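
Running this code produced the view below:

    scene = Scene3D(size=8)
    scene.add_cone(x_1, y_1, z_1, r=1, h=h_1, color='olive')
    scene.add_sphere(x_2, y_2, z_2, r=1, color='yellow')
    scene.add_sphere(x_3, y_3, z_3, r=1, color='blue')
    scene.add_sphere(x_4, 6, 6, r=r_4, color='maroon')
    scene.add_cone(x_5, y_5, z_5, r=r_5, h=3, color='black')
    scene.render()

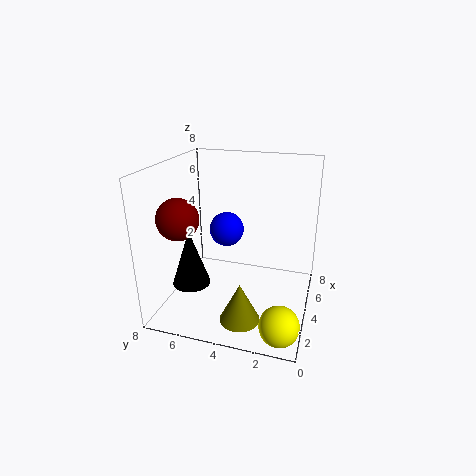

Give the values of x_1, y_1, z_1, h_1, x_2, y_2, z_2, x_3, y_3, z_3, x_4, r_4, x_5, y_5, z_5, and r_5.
x_1 = 1
y_1 = 3
z_1 = 1
h_1 = 2
x_2 = 1
y_2 = 1
z_2 = 1
x_3 = 5
y_3 = 5
z_3 = 4
x_4 = 1
r_4 = 1
x_5 = 2
y_5 = 6
z_5 = 2
r_5 = 1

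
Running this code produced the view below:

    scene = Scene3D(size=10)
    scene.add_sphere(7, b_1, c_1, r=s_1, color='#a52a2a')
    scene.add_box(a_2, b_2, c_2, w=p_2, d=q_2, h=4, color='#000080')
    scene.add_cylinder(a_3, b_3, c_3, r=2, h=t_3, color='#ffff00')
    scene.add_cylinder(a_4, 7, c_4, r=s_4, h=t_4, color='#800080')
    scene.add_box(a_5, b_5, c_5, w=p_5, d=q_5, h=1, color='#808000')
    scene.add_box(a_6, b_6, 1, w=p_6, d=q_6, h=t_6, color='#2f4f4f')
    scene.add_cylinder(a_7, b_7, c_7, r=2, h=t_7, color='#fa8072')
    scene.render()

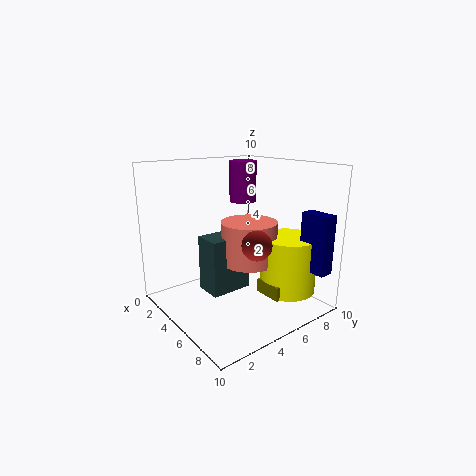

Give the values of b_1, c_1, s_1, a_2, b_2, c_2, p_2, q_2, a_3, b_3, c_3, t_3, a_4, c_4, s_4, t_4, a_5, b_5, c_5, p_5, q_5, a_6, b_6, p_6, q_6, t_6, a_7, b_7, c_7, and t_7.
b_1 = 5; c_1 = 5; s_1 = 1; a_2 = 8; b_2 = 8; c_2 = 3; p_2 = 2; q_2 = 1; a_3 = 7; b_3 = 8; c_3 = 1; t_3 = 4; a_4 = 3; c_4 = 7; s_4 = 1; t_4 = 3; a_5 = 6; b_5 = 6; c_5 = 1; p_5 = 2; q_5 = 1; a_6 = 3; b_6 = 3; p_6 = 2; q_6 = 3; t_6 = 4; a_7 = 5; b_7 = 6; c_7 = 3; t_7 = 3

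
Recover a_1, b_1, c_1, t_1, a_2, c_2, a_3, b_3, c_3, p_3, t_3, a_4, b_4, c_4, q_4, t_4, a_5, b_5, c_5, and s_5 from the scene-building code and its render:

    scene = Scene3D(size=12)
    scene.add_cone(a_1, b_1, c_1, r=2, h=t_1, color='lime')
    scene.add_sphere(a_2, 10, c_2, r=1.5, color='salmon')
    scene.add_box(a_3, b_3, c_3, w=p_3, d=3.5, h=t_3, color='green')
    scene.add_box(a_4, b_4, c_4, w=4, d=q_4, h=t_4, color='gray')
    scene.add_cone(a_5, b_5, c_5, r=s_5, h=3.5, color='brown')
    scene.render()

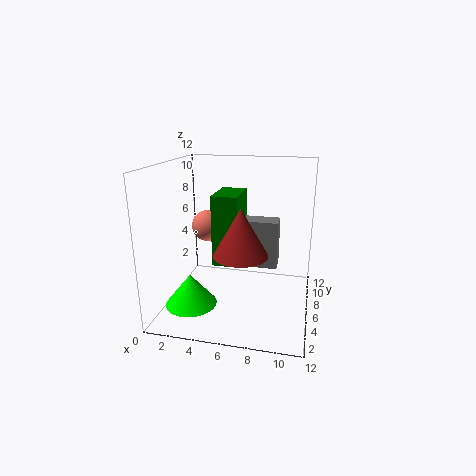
a_1 = 3; b_1 = 2.5; c_1 = 1.5; t_1 = 2.5; a_2 = 2; c_2 = 5.5; a_3 = 4.5; b_3 = 3.5; c_3 = 4.5; p_3 = 2; t_3 = 5.5; a_4 = 5; b_4 = 9; c_4 = 2; q_4 = 2; t_4 = 4.5; a_5 = 7; b_5 = 2.5; c_5 = 6; s_5 = 2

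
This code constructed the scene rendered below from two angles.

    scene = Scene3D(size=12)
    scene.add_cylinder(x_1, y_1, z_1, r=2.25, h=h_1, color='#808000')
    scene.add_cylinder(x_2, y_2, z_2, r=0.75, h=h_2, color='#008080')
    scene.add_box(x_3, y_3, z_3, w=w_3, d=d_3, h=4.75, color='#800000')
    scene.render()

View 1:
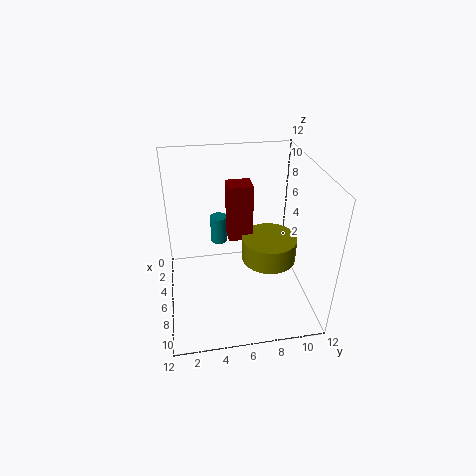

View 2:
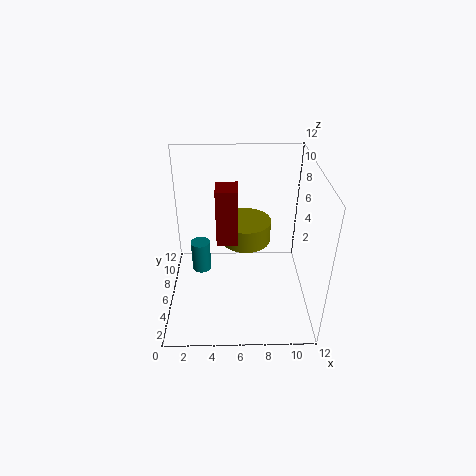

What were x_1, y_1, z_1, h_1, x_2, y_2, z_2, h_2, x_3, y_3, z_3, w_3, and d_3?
x_1 = 6.75, y_1 = 8.5, z_1 = 4.25, h_1 = 2, x_2 = 3, y_2 = 4.75, z_2 = 4, h_2 = 2.5, x_3 = 4.25, y_3 = 5.25, z_3 = 5.75, w_3 = 1.75, d_3 = 2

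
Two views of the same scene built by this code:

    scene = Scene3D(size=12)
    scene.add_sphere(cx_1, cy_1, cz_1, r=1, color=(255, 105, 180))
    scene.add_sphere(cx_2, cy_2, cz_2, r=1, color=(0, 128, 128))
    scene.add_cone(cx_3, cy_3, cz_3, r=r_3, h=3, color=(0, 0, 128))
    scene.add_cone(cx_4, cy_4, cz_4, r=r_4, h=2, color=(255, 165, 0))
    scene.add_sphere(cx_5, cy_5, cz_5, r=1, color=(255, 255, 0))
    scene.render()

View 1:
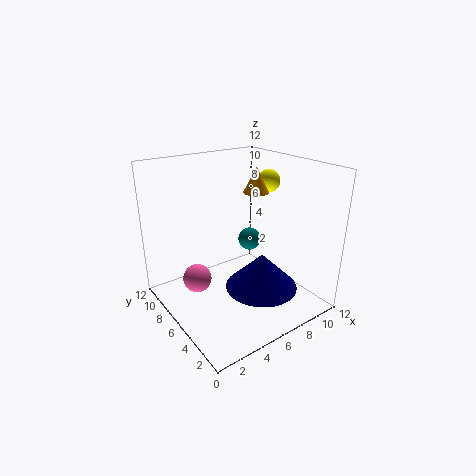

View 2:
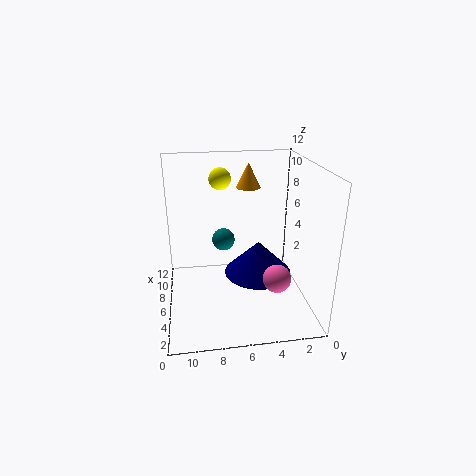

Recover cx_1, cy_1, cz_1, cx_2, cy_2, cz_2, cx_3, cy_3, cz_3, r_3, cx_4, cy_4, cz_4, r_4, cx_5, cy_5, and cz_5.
cx_1 = 1; cy_1 = 4; cz_1 = 5; cx_2 = 8; cy_2 = 7; cz_2 = 5; cx_3 = 7; cy_3 = 4; cz_3 = 2; r_3 = 3; cx_4 = 7; cy_4 = 5; cz_4 = 10; r_4 = 1; cx_5 = 10; cy_5 = 7; cz_5 = 10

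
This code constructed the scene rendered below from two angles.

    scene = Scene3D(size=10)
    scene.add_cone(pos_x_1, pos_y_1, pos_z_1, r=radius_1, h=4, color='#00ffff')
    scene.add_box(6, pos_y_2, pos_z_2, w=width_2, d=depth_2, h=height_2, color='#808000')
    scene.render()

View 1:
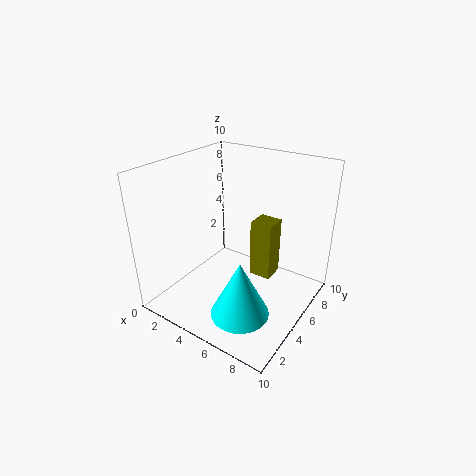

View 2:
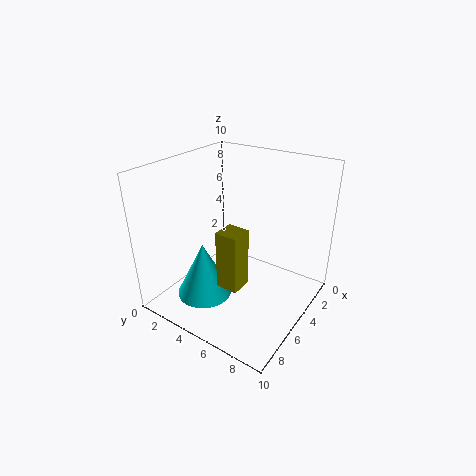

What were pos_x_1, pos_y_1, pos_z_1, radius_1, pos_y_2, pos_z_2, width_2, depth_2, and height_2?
pos_x_1 = 6.5, pos_y_1 = 3, pos_z_1 = 0.5, radius_1 = 2, pos_y_2 = 5, pos_z_2 = 2.5, width_2 = 1.5, depth_2 = 1.5, height_2 = 4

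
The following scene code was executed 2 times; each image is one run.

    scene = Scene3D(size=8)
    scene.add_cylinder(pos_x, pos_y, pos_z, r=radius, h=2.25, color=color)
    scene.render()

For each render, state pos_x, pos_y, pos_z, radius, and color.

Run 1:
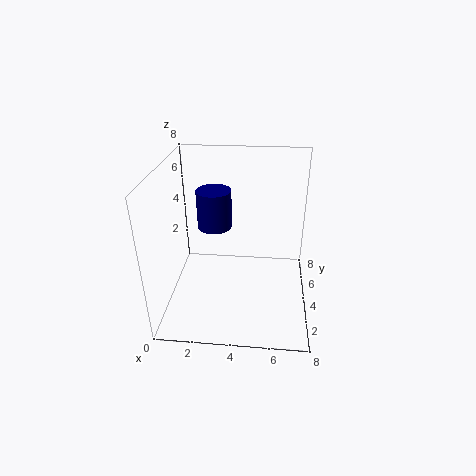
pos_x = 2.5
pos_y = 5.25
pos_z = 4
radius = 1
color = 'navy'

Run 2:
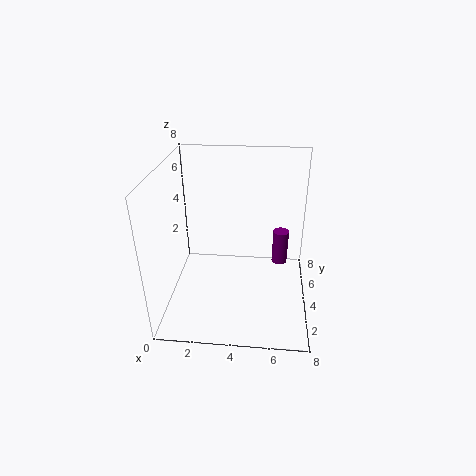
pos_x = 6.5
pos_y = 6.75
pos_z = 0.75
radius = 0.5
color = 'purple'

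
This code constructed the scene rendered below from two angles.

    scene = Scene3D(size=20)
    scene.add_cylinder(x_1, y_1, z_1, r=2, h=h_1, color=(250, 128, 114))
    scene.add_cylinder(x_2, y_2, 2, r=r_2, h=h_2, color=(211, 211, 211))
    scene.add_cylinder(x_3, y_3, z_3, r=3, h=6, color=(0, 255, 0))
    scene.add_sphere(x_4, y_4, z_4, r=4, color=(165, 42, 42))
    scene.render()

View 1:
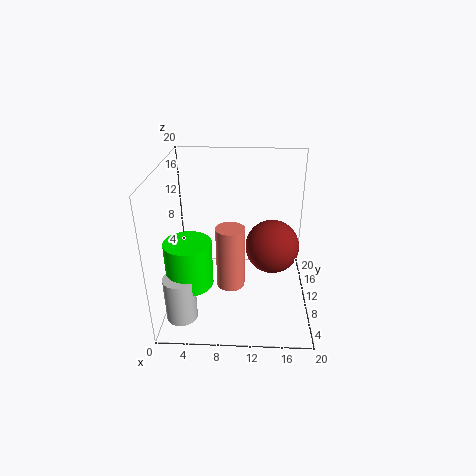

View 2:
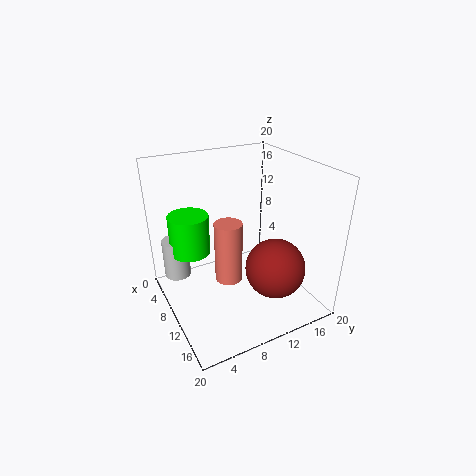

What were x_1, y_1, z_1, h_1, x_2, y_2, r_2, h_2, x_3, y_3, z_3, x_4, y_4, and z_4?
x_1 = 9, y_1 = 9, z_1 = 3, h_1 = 9, x_2 = 3, y_2 = 3, r_2 = 2, h_2 = 6, x_3 = 4, y_3 = 5, z_3 = 6, x_4 = 15, y_4 = 13, z_4 = 7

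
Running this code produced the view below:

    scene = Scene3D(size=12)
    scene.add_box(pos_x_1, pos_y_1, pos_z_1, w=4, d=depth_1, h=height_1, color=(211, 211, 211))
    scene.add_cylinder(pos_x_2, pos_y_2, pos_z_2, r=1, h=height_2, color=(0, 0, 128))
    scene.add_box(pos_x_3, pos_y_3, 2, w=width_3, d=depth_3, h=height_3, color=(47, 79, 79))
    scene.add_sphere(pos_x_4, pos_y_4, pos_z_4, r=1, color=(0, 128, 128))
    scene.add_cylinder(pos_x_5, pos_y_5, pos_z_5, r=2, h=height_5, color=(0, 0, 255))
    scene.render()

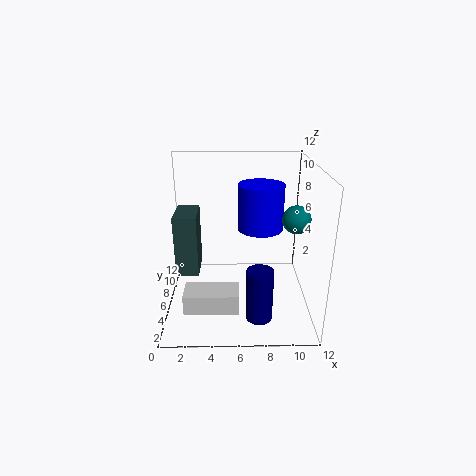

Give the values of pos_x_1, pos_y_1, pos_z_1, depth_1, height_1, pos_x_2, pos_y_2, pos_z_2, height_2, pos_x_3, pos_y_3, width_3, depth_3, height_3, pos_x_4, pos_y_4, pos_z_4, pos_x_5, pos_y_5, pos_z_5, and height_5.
pos_x_1 = 2
pos_y_1 = 0.5
pos_z_1 = 2.5
depth_1 = 2
height_1 = 1.5
pos_x_2 = 7.5
pos_y_2 = 1.5
pos_z_2 = 1.5
height_2 = 4
pos_x_3 = 0.5
pos_y_3 = 6.5
width_3 = 2
depth_3 = 3.5
height_3 = 5.5
pos_x_4 = 10
pos_y_4 = 2.5
pos_z_4 = 9
pos_x_5 = 8
pos_y_5 = 8
pos_z_5 = 6
height_5 = 4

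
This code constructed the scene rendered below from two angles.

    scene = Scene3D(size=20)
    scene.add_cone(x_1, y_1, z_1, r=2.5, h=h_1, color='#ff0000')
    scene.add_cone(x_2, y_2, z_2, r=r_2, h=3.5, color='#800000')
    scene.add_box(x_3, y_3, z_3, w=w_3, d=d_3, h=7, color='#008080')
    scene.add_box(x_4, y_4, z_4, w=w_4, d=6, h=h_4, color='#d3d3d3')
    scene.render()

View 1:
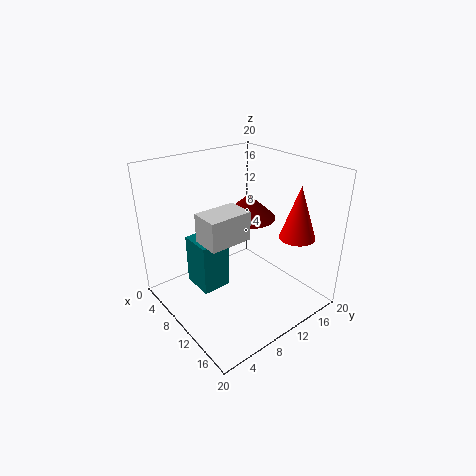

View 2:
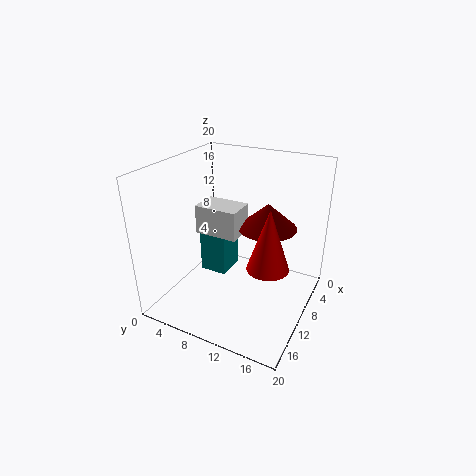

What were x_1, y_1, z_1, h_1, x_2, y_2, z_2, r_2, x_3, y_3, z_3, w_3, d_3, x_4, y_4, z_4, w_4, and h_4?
x_1 = 15; y_1 = 16.5; z_1 = 10; h_1 = 7.5; x_2 = 8; y_2 = 13.5; z_2 = 11.5; r_2 = 4; x_3 = 6; y_3 = 4; z_3 = 3.5; w_3 = 4.5; d_3 = 4; x_4 = 8; y_4 = 4.5; z_4 = 10.5; w_4 = 4; h_4 = 4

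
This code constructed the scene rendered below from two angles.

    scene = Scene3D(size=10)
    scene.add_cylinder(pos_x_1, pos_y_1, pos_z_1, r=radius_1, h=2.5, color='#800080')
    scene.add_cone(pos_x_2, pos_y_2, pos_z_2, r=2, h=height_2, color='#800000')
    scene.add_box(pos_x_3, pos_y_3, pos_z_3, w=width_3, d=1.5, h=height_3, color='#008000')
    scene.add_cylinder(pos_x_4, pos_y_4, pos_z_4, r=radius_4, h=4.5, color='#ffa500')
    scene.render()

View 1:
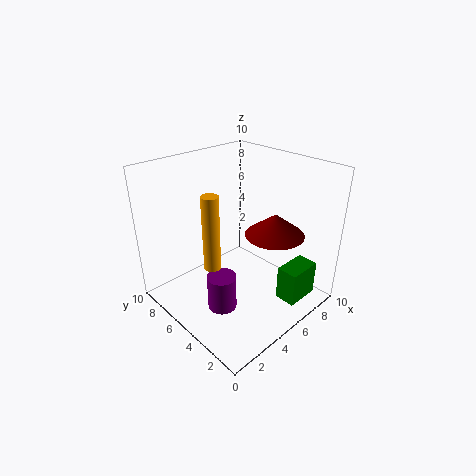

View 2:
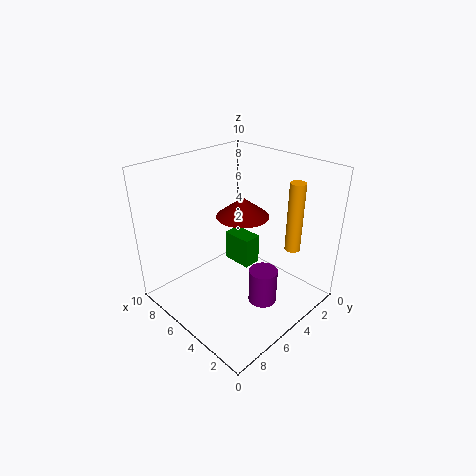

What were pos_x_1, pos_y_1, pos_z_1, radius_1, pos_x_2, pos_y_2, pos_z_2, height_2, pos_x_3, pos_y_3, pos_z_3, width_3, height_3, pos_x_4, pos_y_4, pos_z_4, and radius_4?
pos_x_1 = 3, pos_y_1 = 4.5, pos_z_1 = 0.5, radius_1 = 1, pos_x_2 = 6.5, pos_y_2 = 3, pos_z_2 = 5.5, height_2 = 1.5, pos_x_3 = 6.5, pos_y_3 = 1, pos_z_3 = 0.5, width_3 = 2.5, height_3 = 2.5, pos_x_4 = 1.5, pos_y_4 = 3.5, pos_z_4 = 5, radius_4 = 0.5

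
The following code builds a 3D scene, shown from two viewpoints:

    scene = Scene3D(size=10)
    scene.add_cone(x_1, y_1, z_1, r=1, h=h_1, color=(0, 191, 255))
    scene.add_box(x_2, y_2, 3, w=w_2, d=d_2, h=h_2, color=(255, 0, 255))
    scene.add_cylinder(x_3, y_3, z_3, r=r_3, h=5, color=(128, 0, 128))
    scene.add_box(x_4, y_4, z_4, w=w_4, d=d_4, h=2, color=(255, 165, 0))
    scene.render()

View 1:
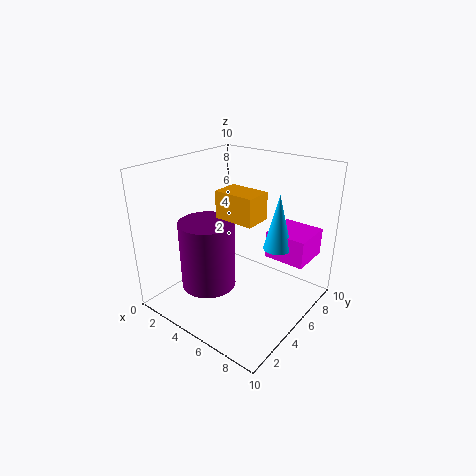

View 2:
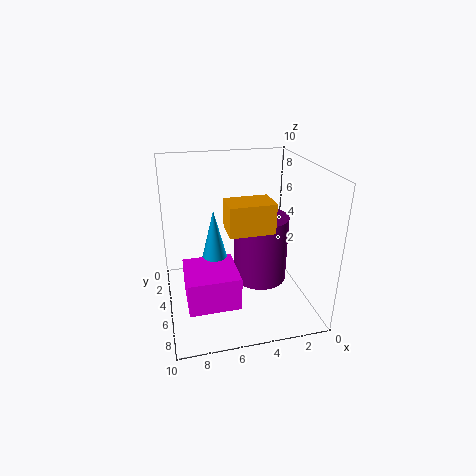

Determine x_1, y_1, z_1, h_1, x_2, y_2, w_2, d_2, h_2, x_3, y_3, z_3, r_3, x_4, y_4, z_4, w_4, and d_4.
x_1 = 7
y_1 = 7
z_1 = 4
h_1 = 4
x_2 = 6
y_2 = 7
w_2 = 3
d_2 = 3
h_2 = 2
x_3 = 3
y_3 = 4
z_3 = 1
r_3 = 2
x_4 = 3
y_4 = 5
z_4 = 6
w_4 = 3
d_4 = 2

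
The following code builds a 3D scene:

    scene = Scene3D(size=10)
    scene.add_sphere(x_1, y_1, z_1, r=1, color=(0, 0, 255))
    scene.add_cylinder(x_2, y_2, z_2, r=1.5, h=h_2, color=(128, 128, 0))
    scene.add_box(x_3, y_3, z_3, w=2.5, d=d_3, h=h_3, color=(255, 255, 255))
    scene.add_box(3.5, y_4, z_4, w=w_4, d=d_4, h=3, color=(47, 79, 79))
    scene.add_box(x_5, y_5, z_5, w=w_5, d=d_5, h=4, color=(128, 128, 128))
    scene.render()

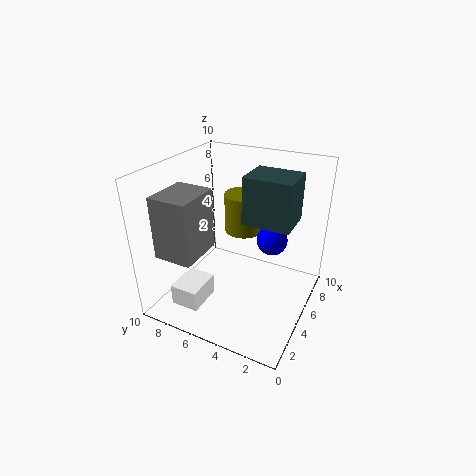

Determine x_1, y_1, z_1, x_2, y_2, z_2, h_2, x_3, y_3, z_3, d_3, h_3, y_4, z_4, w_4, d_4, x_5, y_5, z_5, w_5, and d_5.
x_1 = 5, y_1 = 2.5, z_1 = 5.5, x_2 = 8, y_2 = 6, z_2 = 4, h_2 = 3, x_3 = 1.5, y_3 = 6.5, z_3 = 0.5, d_3 = 2, h_3 = 1.5, y_4 = 1, z_4 = 7, w_4 = 2.5, d_4 = 3, x_5 = 0.5, y_5 = 6, z_5 = 5, w_5 = 3, d_5 = 2.5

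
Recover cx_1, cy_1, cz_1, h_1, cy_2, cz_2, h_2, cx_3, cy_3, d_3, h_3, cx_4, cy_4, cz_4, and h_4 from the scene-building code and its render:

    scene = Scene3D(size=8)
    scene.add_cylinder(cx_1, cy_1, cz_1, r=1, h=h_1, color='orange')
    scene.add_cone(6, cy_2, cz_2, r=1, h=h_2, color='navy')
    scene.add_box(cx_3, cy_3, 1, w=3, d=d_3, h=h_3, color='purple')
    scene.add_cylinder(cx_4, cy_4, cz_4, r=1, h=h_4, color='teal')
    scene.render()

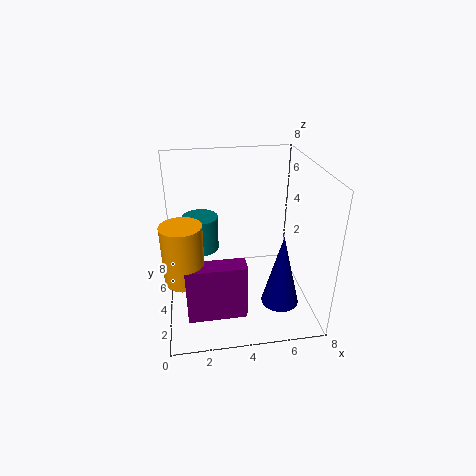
cx_1 = 1; cy_1 = 2; cz_1 = 3; h_1 = 3; cy_2 = 2; cz_2 = 1; h_2 = 4; cx_3 = 1; cy_3 = 1; d_3 = 1; h_3 = 3; cx_4 = 2; cy_4 = 5; cz_4 = 3; h_4 = 2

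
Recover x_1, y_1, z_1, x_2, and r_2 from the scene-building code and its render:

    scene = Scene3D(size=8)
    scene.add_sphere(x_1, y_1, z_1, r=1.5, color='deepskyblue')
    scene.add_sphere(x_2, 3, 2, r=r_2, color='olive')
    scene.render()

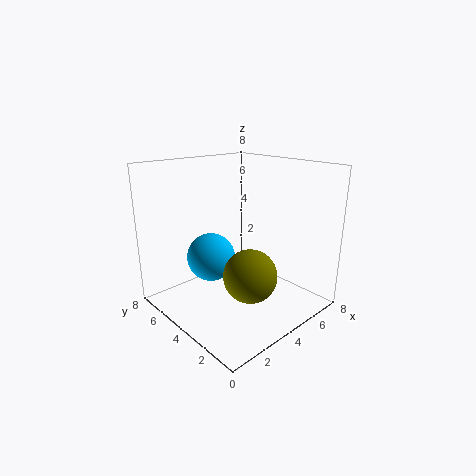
x_1 = 4
y_1 = 6.5
z_1 = 2
x_2 = 4
r_2 = 1.5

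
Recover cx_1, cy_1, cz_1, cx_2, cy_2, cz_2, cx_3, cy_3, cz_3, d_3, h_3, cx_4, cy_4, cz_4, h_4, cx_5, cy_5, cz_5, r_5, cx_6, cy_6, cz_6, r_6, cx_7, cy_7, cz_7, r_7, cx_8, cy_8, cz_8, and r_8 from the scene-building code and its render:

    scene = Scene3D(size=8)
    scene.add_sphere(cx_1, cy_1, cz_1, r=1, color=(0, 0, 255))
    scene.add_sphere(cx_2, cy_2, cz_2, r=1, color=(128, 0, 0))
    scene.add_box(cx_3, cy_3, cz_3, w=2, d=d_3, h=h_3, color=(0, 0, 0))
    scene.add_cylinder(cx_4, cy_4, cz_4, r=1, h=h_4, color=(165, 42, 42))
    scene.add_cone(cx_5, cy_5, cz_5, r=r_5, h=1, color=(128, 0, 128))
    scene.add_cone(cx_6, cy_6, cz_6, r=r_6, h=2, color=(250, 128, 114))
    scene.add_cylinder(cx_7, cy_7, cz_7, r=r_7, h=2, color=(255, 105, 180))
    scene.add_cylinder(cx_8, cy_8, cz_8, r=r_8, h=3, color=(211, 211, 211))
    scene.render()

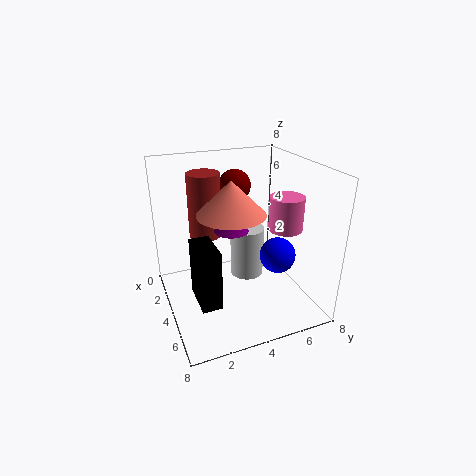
cx_1 = 5, cy_1 = 6, cz_1 = 3, cx_2 = 1, cy_2 = 5, cz_2 = 6, cx_3 = 5, cy_3 = 1, cz_3 = 2, d_3 = 1, h_3 = 3, cx_4 = 1, cy_4 = 3, cz_4 = 3, h_4 = 4, cx_5 = 3, cy_5 = 4, cz_5 = 4, r_5 = 1, cx_6 = 3, cy_6 = 4, cz_6 = 5, r_6 = 2, cx_7 = 4, cy_7 = 7, cz_7 = 4, r_7 = 1, cx_8 = 3, cy_8 = 5, cz_8 = 1, r_8 = 1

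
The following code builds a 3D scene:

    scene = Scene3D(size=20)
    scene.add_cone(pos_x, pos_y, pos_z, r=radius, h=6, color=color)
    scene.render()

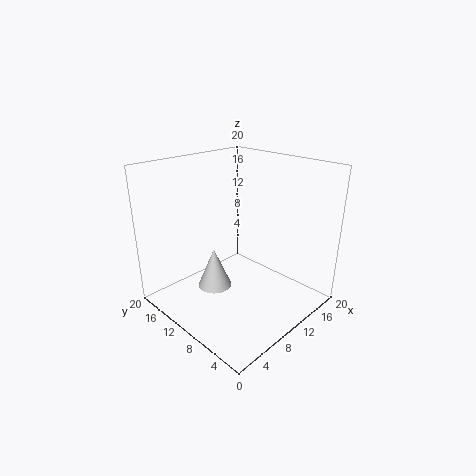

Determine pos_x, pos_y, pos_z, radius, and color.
pos_x = 8.5, pos_y = 13.5, pos_z = 1.5, radius = 2.5, color = 'lightgray'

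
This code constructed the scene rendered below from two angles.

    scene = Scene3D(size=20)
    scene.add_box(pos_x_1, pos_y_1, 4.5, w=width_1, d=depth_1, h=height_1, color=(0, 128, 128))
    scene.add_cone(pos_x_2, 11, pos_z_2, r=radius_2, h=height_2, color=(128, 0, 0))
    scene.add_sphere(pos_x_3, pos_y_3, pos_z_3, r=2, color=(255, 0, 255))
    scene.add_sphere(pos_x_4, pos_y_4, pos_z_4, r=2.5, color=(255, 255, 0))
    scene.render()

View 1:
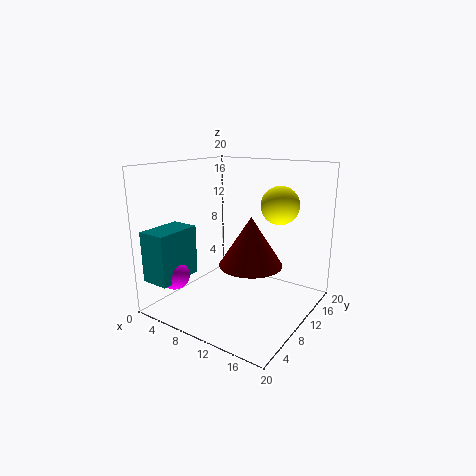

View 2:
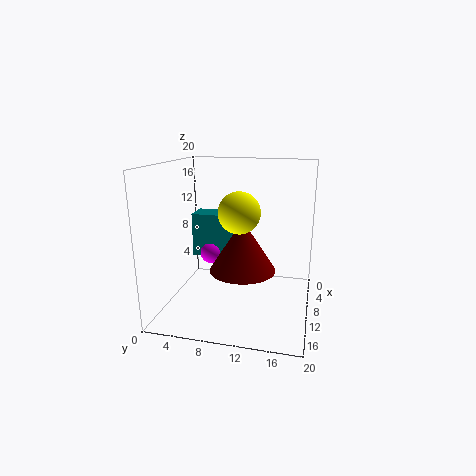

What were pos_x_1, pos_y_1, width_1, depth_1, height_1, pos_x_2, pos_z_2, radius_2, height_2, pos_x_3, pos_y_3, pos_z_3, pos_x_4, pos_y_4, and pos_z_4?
pos_x_1 = 0.5; pos_y_1 = 1; width_1 = 4; depth_1 = 6.5; height_1 = 7; pos_x_2 = 11.5; pos_z_2 = 6; radius_2 = 4.5; height_2 = 7; pos_x_3 = 3.5; pos_y_3 = 4; pos_z_3 = 5; pos_x_4 = 15.5; pos_y_4 = 11.5; pos_z_4 = 15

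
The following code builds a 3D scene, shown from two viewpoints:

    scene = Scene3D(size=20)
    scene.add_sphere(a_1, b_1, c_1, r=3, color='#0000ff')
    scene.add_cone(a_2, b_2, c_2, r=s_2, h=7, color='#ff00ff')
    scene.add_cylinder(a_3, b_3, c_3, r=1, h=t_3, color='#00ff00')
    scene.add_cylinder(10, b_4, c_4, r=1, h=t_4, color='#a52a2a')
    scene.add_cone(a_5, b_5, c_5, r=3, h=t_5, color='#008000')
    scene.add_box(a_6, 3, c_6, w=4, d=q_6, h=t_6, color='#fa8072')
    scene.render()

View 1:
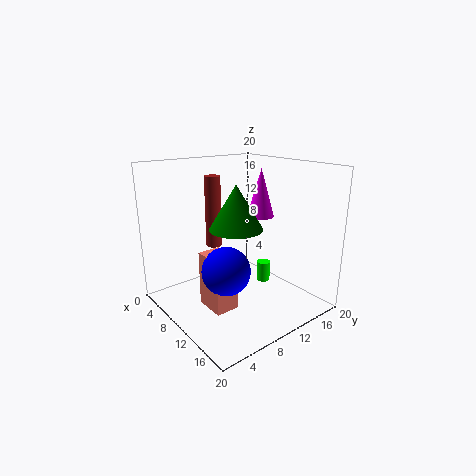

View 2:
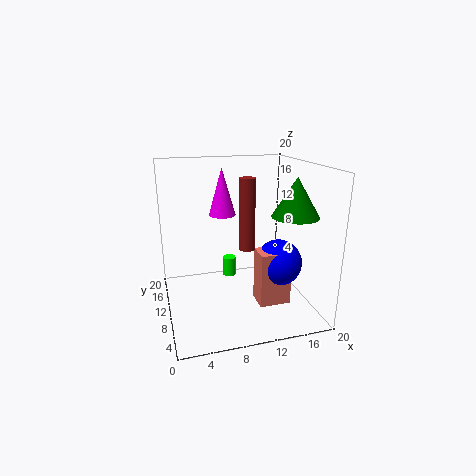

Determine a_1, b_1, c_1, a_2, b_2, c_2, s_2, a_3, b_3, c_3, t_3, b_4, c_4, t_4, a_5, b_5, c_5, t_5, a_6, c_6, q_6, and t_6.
a_1 = 14, b_1 = 5, c_1 = 8, a_2 = 9, b_2 = 15, c_2 = 12, s_2 = 2, a_3 = 10, b_3 = 15, c_3 = 2, t_3 = 3, b_4 = 6, c_4 = 10, t_4 = 9, a_5 = 16, b_5 = 5, c_5 = 14, t_5 = 5, a_6 = 11, c_6 = 3, q_6 = 3, t_6 = 7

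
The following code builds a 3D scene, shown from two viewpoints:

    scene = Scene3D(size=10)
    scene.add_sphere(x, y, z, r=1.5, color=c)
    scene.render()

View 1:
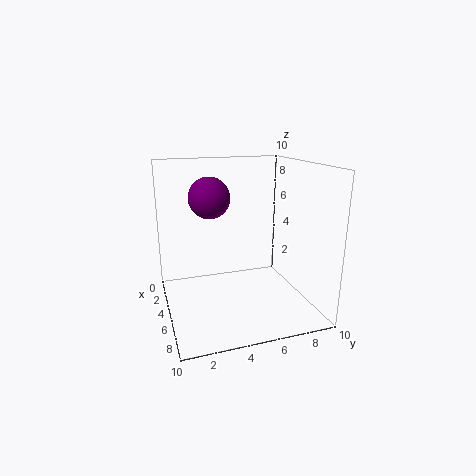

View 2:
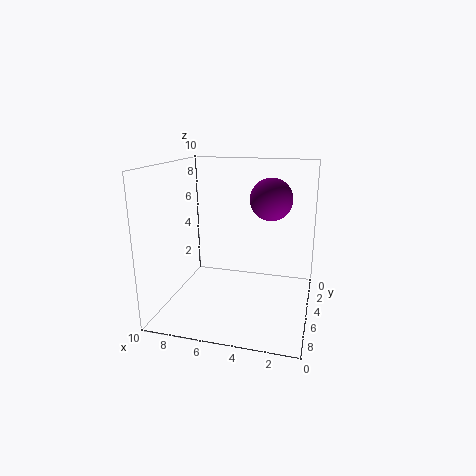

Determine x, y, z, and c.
x = 3
y = 3.5
z = 7.5
c = 'purple'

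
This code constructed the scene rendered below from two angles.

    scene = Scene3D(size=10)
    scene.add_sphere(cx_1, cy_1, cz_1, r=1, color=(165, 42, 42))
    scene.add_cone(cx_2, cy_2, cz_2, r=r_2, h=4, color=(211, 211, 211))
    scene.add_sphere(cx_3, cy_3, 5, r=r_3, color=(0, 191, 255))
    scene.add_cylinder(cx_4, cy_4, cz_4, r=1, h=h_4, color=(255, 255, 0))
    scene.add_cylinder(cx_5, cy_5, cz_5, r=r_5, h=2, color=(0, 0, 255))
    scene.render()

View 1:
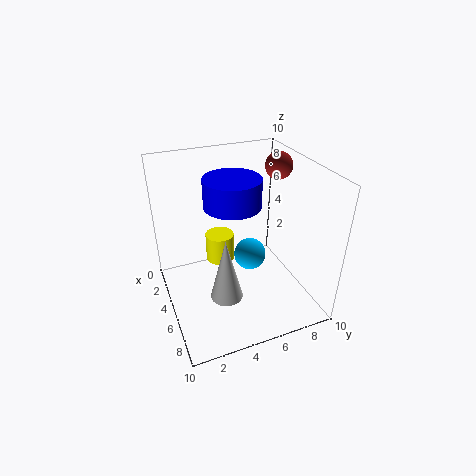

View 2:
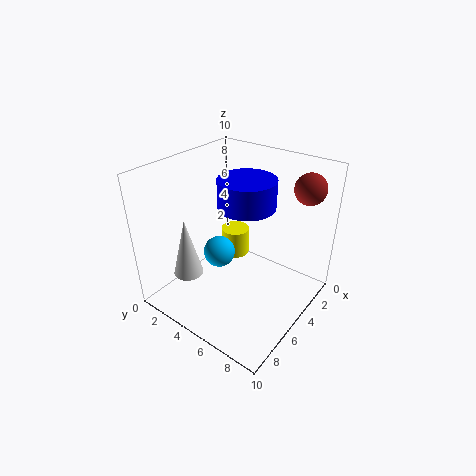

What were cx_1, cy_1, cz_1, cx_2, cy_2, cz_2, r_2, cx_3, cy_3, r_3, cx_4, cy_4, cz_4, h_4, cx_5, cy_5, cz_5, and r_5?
cx_1 = 3; cy_1 = 9; cz_1 = 9; cx_2 = 8; cy_2 = 3; cz_2 = 3; r_2 = 1; cx_3 = 7; cy_3 = 5; r_3 = 1; cx_4 = 4; cy_4 = 4; cz_4 = 3; h_4 = 2; cx_5 = 4; cy_5 = 5; cz_5 = 7; r_5 = 2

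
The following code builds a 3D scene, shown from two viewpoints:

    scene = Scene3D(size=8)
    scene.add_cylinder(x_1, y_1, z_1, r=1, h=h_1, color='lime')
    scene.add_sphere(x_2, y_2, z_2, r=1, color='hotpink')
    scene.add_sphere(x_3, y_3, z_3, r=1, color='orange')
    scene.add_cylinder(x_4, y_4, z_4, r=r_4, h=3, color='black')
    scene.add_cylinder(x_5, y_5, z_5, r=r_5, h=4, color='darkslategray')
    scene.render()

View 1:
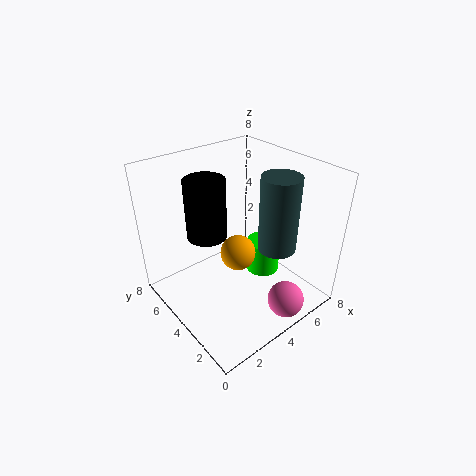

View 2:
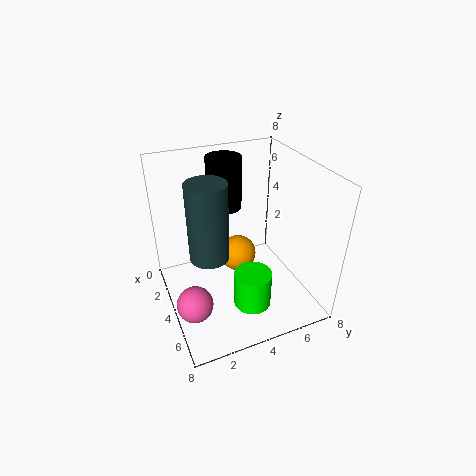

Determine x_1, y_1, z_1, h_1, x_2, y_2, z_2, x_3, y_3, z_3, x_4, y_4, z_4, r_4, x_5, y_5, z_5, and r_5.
x_1 = 6
y_1 = 4
z_1 = 1
h_1 = 2
x_2 = 5
y_2 = 1
z_2 = 1
x_3 = 4
y_3 = 4
z_3 = 3
x_4 = 2
y_4 = 4
z_4 = 5
r_4 = 1
x_5 = 5
y_5 = 2
z_5 = 4
r_5 = 1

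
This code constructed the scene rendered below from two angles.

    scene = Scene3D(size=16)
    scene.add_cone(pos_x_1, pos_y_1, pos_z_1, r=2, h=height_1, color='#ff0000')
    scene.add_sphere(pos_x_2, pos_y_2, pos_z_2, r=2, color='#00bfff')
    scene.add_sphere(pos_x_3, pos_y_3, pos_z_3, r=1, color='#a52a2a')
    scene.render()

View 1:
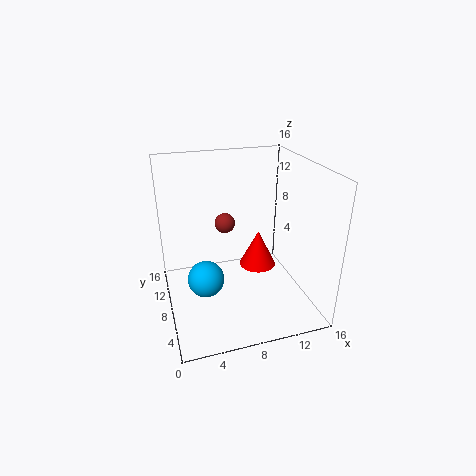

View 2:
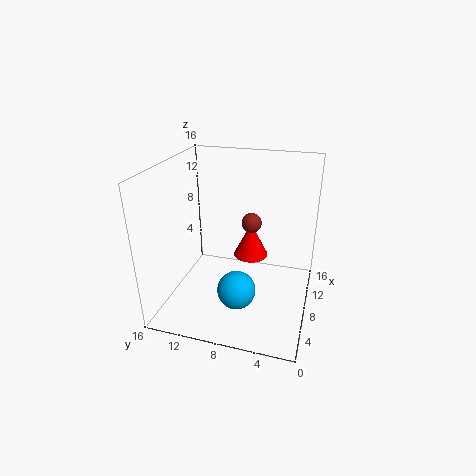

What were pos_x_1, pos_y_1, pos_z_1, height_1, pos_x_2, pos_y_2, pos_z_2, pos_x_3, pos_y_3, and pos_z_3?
pos_x_1 = 10; pos_y_1 = 7; pos_z_1 = 5; height_1 = 4; pos_x_2 = 4; pos_y_2 = 7; pos_z_2 = 4; pos_x_3 = 6; pos_y_3 = 6; pos_z_3 = 11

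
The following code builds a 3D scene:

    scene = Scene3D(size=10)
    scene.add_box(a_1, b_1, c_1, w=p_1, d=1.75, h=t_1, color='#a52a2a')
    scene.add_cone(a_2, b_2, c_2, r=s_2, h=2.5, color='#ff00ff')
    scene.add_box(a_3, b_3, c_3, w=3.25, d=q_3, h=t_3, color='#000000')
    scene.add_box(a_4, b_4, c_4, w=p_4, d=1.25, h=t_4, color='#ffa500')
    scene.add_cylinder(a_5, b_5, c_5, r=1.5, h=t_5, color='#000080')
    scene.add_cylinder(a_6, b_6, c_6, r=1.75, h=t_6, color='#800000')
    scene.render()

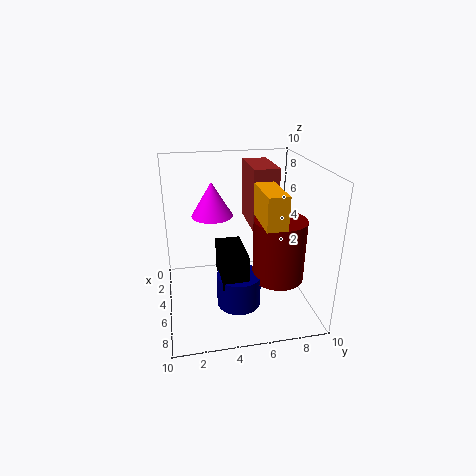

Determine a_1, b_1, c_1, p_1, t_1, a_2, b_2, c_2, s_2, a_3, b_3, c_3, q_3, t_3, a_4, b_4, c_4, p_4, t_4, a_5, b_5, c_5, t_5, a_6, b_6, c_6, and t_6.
a_1 = 1.75; b_1 = 6; c_1 = 5.5; p_1 = 3.5; t_1 = 4.25; a_2 = 3; b_2 = 3.5; c_2 = 6; s_2 = 1.5; a_3 = 4.25; b_3 = 3.5; c_3 = 2.5; q_3 = 1.75; t_3 = 2.25; a_4 = 6.25; b_4 = 5.75; c_4 = 7.25; p_4 = 3; t_4 = 2; a_5 = 6.5; b_5 = 4.75; c_5 = 0.75; t_5 = 2.25; a_6 = 6.5; b_6 = 7.5; c_6 = 2.5; t_6 = 4.25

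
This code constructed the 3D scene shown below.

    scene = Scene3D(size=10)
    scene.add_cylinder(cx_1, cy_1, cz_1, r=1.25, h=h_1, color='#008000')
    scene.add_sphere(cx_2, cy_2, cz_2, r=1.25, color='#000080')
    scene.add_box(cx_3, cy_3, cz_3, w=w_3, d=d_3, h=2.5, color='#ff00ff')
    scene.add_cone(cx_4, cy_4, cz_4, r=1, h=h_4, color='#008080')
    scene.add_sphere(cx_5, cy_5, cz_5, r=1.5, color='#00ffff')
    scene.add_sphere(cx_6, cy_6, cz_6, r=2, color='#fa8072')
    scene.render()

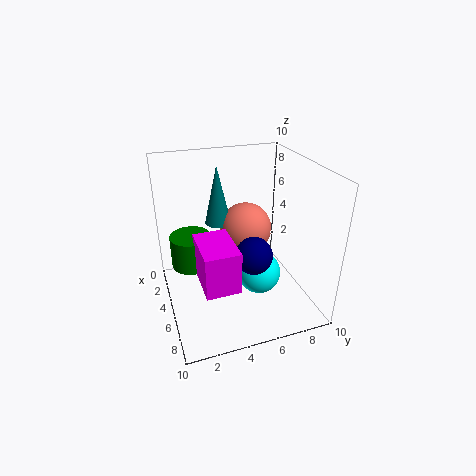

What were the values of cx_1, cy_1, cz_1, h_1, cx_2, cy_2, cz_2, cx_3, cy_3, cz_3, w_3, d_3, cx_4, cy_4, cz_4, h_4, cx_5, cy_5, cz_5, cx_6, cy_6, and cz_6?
cx_1 = 6.25
cy_1 = 1.5
cz_1 = 4.5
h_1 = 2
cx_2 = 6.75
cy_2 = 5.5
cz_2 = 4.5
cx_3 = 7
cy_3 = 1.5
cz_3 = 4.5
w_3 = 3
d_3 = 2
cx_4 = 1.75
cy_4 = 4.5
cz_4 = 4.75
h_4 = 4.5
cx_5 = 6
cy_5 = 6.25
cz_5 = 2.5
cx_6 = 2.5
cy_6 = 6.5
cz_6 = 4.25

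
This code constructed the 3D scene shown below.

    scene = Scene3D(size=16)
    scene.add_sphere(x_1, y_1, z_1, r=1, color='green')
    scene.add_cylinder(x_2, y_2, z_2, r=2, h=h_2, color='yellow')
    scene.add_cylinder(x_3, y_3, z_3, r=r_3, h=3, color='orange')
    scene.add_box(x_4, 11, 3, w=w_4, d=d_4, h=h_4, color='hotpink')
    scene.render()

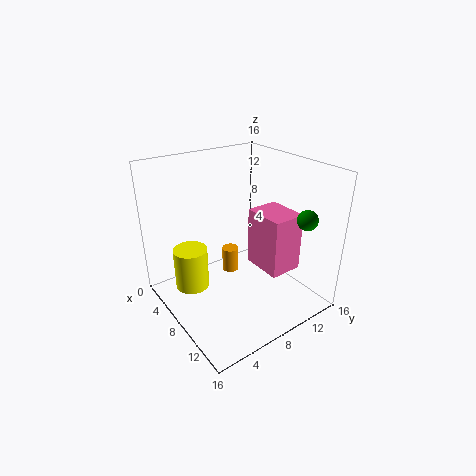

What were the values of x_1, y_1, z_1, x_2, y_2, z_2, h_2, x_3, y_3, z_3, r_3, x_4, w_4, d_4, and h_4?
x_1 = 15, y_1 = 11, z_1 = 12, x_2 = 4, y_2 = 4, z_2 = 1, h_2 = 5, x_3 = 5, y_3 = 9, z_3 = 2, r_3 = 1, x_4 = 6, w_4 = 5, d_4 = 4, h_4 = 7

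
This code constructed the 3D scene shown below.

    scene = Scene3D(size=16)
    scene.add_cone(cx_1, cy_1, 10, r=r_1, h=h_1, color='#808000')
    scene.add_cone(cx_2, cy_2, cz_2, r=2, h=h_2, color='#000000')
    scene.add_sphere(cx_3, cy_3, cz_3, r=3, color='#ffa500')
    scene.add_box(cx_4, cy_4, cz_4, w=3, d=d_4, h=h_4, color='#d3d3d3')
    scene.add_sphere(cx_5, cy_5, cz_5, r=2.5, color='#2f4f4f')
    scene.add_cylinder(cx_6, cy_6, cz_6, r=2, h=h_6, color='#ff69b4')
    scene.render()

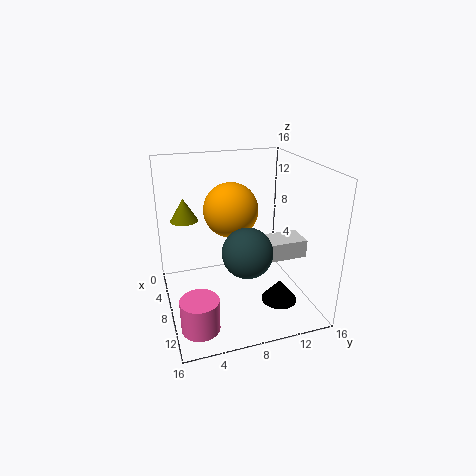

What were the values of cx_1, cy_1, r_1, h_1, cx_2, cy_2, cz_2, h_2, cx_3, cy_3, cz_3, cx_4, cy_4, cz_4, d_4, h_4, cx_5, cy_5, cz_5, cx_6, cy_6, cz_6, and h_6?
cx_1 = 6, cy_1 = 2.5, r_1 = 1.5, h_1 = 2.5, cx_2 = 11, cy_2 = 12, cz_2 = 1, h_2 = 2.5, cx_3 = 7, cy_3 = 7.5, cz_3 = 11, cx_4 = 8, cy_4 = 10.5, cz_4 = 6, d_4 = 4.5, h_4 = 2, cx_5 = 12.5, cy_5 = 7.5, cz_5 = 8.5, cx_6 = 12.5, cy_6 = 2.5, cz_6 = 0.5, h_6 = 3.5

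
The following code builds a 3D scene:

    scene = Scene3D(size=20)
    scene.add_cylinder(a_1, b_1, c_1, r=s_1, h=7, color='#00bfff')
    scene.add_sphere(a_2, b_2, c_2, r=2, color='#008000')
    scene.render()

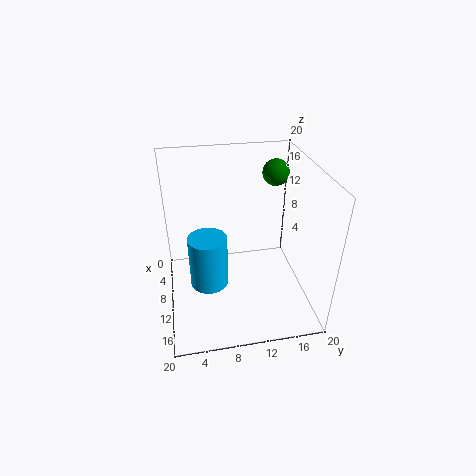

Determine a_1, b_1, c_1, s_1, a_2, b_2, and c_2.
a_1 = 13; b_1 = 5.5; c_1 = 5.5; s_1 = 2.5; a_2 = 3.5; b_2 = 17; c_2 = 16.5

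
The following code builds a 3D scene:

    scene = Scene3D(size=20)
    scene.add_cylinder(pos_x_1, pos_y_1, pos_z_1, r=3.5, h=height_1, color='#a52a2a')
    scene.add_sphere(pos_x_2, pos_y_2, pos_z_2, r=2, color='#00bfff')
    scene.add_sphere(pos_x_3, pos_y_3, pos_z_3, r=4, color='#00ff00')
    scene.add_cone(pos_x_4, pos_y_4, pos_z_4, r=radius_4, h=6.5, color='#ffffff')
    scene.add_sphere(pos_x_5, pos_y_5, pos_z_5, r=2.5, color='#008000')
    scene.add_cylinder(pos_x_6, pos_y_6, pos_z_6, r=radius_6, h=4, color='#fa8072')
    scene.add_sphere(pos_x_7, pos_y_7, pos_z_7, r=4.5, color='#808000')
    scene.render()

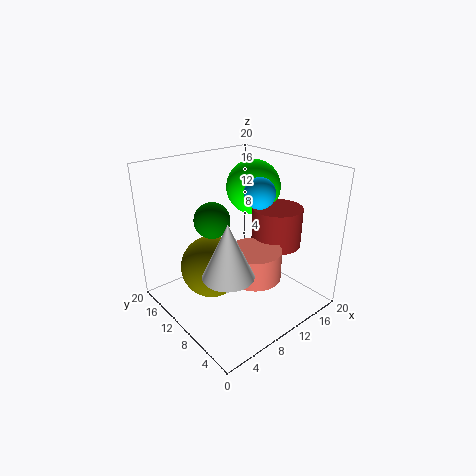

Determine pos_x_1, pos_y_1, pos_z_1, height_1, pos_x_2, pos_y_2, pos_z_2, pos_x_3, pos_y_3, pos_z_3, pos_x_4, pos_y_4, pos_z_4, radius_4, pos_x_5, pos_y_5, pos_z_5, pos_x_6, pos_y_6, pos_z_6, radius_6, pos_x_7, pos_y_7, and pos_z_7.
pos_x_1 = 15; pos_y_1 = 7.5; pos_z_1 = 8.5; height_1 = 5.5; pos_x_2 = 11; pos_y_2 = 7; pos_z_2 = 17; pos_x_3 = 15.5; pos_y_3 = 13; pos_z_3 = 15.5; pos_x_4 = 3.5; pos_y_4 = 4; pos_z_4 = 9.5; radius_4 = 3; pos_x_5 = 7.5; pos_y_5 = 12.5; pos_z_5 = 12.5; pos_x_6 = 9.5; pos_y_6 = 6; pos_z_6 = 6; radius_6 = 3.5; pos_x_7 = 7.5; pos_y_7 = 13; pos_z_7 = 5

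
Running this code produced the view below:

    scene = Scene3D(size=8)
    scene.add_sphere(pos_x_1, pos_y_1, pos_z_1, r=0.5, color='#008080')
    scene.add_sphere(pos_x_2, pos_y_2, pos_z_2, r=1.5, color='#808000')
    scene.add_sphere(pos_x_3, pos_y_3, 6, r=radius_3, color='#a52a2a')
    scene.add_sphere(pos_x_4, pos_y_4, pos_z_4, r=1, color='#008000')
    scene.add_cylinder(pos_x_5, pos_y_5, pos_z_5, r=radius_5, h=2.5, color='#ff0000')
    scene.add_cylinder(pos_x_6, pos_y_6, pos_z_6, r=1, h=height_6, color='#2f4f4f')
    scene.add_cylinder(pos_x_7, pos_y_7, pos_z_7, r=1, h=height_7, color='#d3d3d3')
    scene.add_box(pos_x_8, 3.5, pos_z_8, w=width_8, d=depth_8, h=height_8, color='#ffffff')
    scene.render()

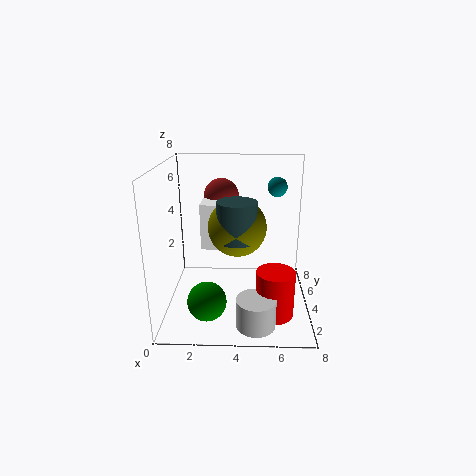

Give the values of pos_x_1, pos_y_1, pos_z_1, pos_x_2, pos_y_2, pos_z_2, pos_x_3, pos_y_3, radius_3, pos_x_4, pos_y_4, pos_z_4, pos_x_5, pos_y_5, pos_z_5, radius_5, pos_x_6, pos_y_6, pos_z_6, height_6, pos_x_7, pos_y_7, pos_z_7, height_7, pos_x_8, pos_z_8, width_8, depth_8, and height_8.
pos_x_1 = 6
pos_y_1 = 3.5
pos_z_1 = 7
pos_x_2 = 4
pos_y_2 = 3
pos_z_2 = 5
pos_x_3 = 3
pos_y_3 = 5.5
radius_3 = 1
pos_x_4 = 2.5
pos_y_4 = 1.5
pos_z_4 = 1.5
pos_x_5 = 6
pos_y_5 = 2
pos_z_5 = 0.5
radius_5 = 1
pos_x_6 = 4
pos_y_6 = 2.5
pos_z_6 = 4.5
height_6 = 2
pos_x_7 = 5
pos_y_7 = 1
pos_z_7 = 0.5
height_7 = 1.5
pos_x_8 = 2
pos_z_8 = 3.5
width_8 = 1
depth_8 = 1.5
height_8 = 2.5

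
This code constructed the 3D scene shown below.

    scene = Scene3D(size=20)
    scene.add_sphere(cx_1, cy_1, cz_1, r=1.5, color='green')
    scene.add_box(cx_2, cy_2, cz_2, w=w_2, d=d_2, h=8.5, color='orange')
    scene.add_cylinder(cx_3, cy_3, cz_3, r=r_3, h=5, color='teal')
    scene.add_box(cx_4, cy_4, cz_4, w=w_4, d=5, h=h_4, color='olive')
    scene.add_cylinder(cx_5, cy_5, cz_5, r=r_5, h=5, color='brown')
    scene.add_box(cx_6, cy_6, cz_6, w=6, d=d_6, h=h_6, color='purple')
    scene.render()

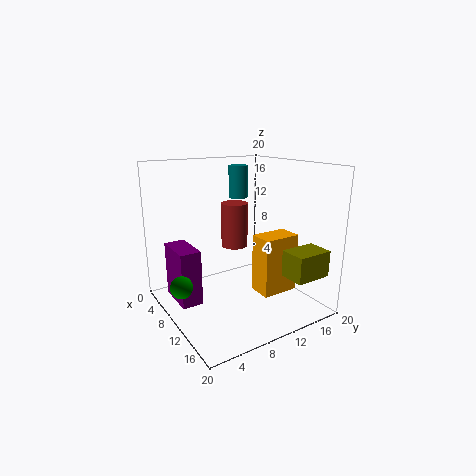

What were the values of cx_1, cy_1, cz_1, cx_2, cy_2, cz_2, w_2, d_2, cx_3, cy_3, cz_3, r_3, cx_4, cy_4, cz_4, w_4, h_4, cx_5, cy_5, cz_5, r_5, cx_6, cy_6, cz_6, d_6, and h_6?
cx_1 = 9.5
cy_1 = 1.5
cz_1 = 4.5
cx_2 = 10
cy_2 = 12.5
cz_2 = 1.5
w_2 = 3.5
d_2 = 5.5
cx_3 = 3
cy_3 = 14.5
cz_3 = 14
r_3 = 1.5
cx_4 = 16
cy_4 = 13
cz_4 = 6
w_4 = 3.5
h_4 = 3.5
cx_5 = 15.5
cy_5 = 6
cz_5 = 11.5
r_5 = 1.5
cx_6 = 2.5
cy_6 = 2
cz_6 = 0.5
d_6 = 3
h_6 = 8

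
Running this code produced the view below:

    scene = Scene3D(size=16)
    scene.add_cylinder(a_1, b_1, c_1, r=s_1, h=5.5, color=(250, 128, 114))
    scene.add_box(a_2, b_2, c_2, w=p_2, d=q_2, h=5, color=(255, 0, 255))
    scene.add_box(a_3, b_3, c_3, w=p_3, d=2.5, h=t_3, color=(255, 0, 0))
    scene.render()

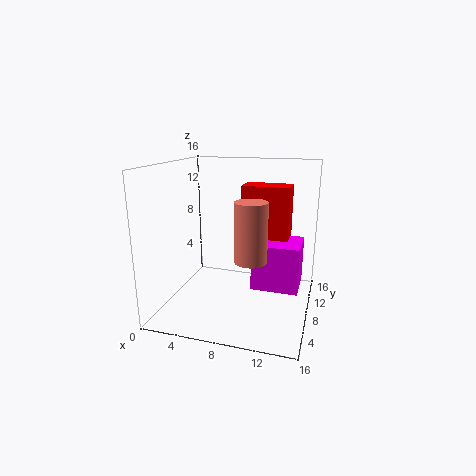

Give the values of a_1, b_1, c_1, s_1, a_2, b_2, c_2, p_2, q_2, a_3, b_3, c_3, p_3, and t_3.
a_1 = 11, b_1 = 2, c_1 = 8, s_1 = 1.5, a_2 = 10, b_2 = 6, c_2 = 3, p_2 = 5, q_2 = 4.5, a_3 = 9.5, b_3 = 4, c_3 = 9.5, p_3 = 4.5, t_3 = 5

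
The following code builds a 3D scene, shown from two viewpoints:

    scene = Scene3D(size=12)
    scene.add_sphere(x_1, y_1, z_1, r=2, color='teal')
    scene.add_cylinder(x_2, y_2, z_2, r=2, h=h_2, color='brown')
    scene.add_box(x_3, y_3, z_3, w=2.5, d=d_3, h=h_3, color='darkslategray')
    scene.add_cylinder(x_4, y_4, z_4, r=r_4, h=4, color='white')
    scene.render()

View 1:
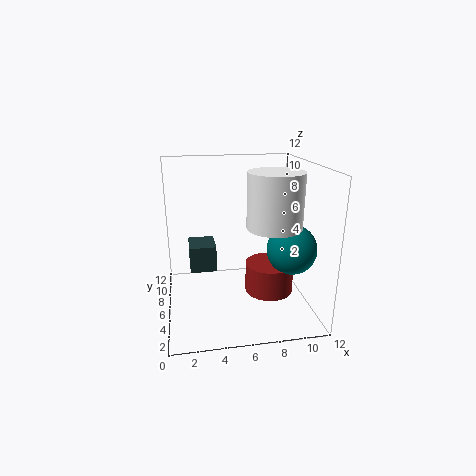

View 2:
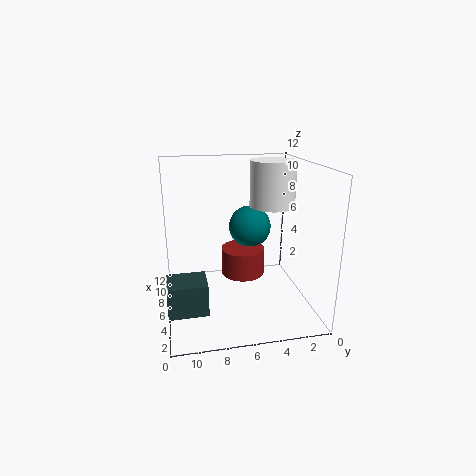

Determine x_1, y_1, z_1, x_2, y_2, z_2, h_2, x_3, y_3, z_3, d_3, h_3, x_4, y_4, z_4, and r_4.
x_1 = 10; y_1 = 4; z_1 = 5.5; x_2 = 8.5; y_2 = 5; z_2 = 1.5; h_2 = 2.5; x_3 = 2; y_3 = 9; z_3 = 1.5; d_3 = 3; h_3 = 2.5; x_4 = 8; y_4 = 2.5; z_4 = 8; r_4 = 2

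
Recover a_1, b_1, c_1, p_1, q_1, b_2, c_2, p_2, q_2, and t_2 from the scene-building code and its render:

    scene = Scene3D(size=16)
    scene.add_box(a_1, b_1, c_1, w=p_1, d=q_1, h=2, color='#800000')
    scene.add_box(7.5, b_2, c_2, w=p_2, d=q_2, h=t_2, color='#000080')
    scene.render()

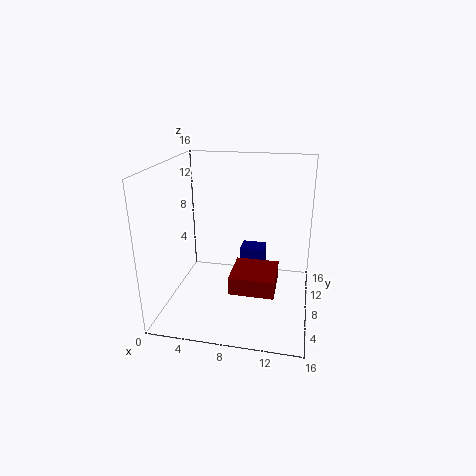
a_1 = 7.5; b_1 = 5; c_1 = 2.5; p_1 = 5; q_1 = 5; b_2 = 11.5; c_2 = 1; p_2 = 3; q_2 = 2.5; t_2 = 4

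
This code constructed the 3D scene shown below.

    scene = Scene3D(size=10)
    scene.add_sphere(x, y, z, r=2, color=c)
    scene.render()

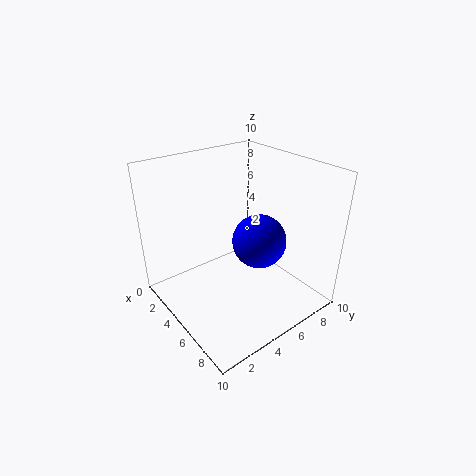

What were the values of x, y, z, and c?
x = 5; y = 7; z = 4; c = 'blue'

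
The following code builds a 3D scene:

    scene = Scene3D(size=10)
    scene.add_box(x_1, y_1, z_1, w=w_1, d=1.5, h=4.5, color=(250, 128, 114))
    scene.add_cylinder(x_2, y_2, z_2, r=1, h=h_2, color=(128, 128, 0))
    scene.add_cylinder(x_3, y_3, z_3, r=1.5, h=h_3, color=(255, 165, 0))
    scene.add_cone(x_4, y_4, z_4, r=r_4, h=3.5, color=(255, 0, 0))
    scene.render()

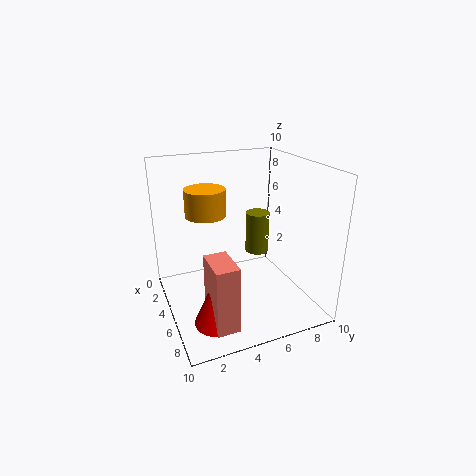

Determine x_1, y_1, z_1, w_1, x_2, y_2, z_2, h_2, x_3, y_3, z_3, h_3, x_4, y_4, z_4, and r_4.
x_1 = 6.5, y_1 = 2, z_1 = 0.5, w_1 = 2.5, x_2 = 1, y_2 = 8.5, z_2 = 1.5, h_2 = 3.5, x_3 = 2.5, y_3 = 3.5, z_3 = 6, h_3 = 2, x_4 = 7.5, y_4 = 2.5, z_4 = 0.5, r_4 = 1.5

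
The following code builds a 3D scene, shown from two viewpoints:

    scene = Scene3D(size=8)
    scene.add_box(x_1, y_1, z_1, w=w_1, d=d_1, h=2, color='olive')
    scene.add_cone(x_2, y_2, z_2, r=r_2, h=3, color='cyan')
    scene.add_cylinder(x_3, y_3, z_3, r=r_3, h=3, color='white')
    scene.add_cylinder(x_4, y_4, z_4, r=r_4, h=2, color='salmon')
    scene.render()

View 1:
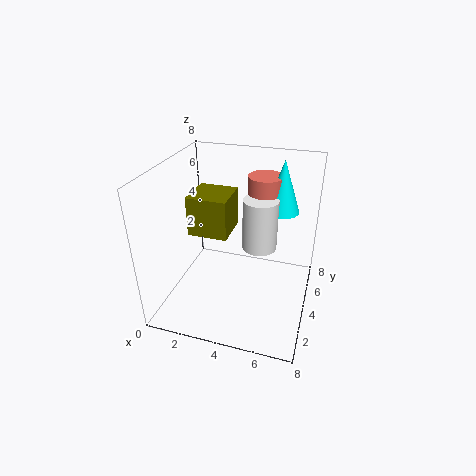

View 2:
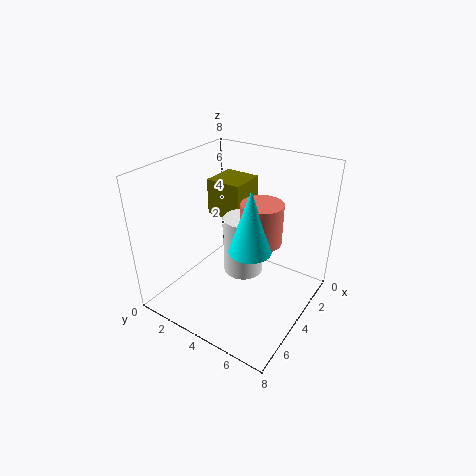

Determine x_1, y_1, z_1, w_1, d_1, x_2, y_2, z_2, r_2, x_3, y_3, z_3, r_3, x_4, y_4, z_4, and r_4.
x_1 = 2
y_1 = 2
z_1 = 5
w_1 = 2
d_1 = 2
x_2 = 6
y_2 = 6
z_2 = 5
r_2 = 1
x_3 = 5
y_3 = 5
z_3 = 3
r_3 = 1
x_4 = 5
y_4 = 6
z_4 = 5
r_4 = 1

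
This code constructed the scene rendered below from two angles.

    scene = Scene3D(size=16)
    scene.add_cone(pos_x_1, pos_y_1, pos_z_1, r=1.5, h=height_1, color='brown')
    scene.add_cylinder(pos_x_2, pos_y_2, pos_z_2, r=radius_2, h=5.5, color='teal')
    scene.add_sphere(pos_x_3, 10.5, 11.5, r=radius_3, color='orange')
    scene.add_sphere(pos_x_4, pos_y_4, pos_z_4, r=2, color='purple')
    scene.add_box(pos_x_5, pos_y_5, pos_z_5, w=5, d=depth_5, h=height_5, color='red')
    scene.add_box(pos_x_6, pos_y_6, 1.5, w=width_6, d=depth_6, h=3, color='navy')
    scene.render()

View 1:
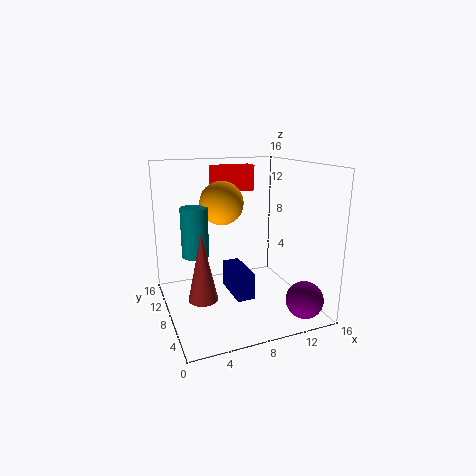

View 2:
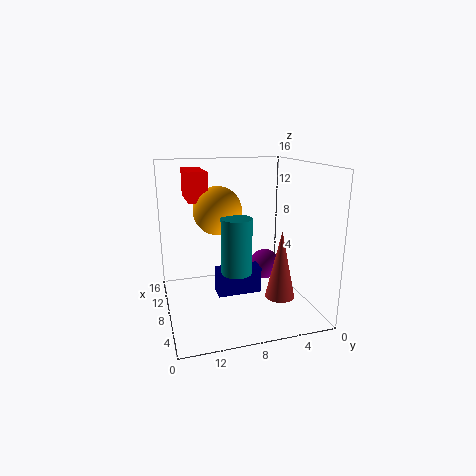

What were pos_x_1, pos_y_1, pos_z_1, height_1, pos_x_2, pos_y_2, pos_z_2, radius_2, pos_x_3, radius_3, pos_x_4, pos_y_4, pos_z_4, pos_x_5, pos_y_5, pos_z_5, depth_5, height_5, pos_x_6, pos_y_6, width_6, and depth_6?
pos_x_1 = 3; pos_y_1 = 5; pos_z_1 = 3; height_1 = 7; pos_x_2 = 3.5; pos_y_2 = 9.5; pos_z_2 = 6; radius_2 = 1.5; pos_x_3 = 7; radius_3 = 2.5; pos_x_4 = 13.5; pos_y_4 = 2.5; pos_z_4 = 2; pos_x_5 = 6.5; pos_y_5 = 11.5; pos_z_5 = 12.5; depth_5 = 2; height_5 = 3; pos_x_6 = 7; pos_y_6 = 5.5; width_6 = 2; depth_6 = 5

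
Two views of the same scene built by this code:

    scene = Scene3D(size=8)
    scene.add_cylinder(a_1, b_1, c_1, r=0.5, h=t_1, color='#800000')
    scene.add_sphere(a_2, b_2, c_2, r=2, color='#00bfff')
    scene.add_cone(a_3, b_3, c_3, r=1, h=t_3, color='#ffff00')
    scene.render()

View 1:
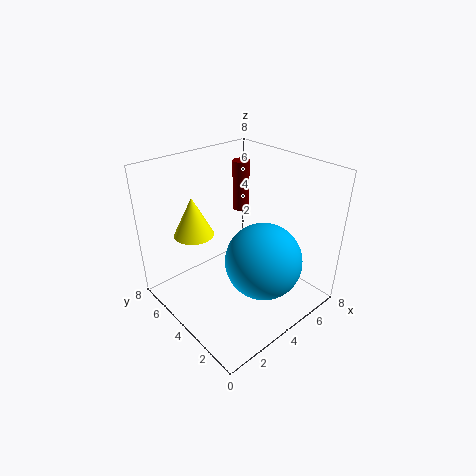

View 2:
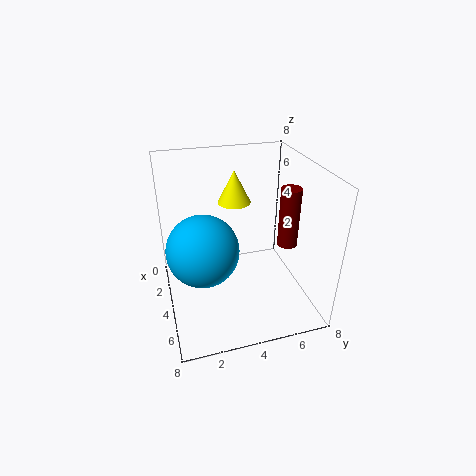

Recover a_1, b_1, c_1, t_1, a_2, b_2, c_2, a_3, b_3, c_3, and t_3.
a_1 = 6, b_1 = 6, c_1 = 4.5, t_1 = 3, a_2 = 4, b_2 = 2, c_2 = 3.5, a_3 = 1.5, b_3 = 4.5, c_3 = 5, t_3 = 2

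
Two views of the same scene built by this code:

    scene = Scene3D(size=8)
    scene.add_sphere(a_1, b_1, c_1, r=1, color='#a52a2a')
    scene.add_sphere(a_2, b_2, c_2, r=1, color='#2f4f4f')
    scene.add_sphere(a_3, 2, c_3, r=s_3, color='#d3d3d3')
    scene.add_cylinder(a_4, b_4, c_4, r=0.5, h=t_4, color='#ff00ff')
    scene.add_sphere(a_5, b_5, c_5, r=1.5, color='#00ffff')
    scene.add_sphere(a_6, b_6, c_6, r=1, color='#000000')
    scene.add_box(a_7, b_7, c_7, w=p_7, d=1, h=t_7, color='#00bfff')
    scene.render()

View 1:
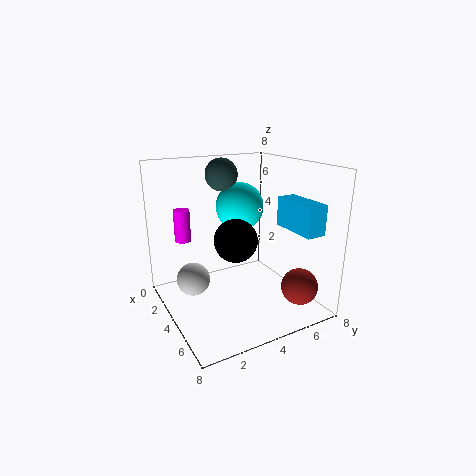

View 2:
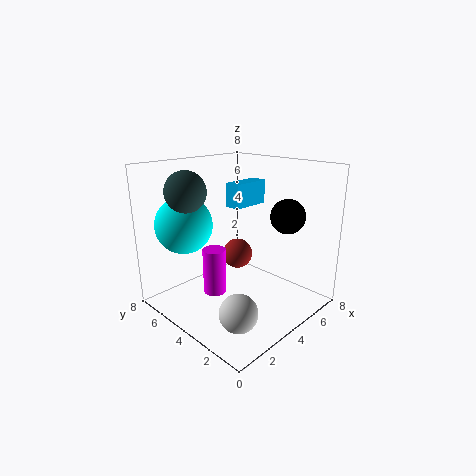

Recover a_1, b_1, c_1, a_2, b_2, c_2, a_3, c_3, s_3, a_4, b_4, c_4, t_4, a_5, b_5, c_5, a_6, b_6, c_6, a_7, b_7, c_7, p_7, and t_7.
a_1 = 6.5, b_1 = 6.5, c_1 = 1.5, a_2 = 1, b_2 = 4.5, c_2 = 7, a_3 = 2, c_3 = 1, s_3 = 1, a_4 = 0.5, b_4 = 2, c_4 = 3, t_4 = 2, a_5 = 1.5, b_5 = 5.5, c_5 = 5, a_6 = 6.5, b_6 = 2.5, c_6 = 5, a_7 = 5.5, b_7 = 5.5, c_7 = 5, p_7 = 2.5, t_7 = 1.5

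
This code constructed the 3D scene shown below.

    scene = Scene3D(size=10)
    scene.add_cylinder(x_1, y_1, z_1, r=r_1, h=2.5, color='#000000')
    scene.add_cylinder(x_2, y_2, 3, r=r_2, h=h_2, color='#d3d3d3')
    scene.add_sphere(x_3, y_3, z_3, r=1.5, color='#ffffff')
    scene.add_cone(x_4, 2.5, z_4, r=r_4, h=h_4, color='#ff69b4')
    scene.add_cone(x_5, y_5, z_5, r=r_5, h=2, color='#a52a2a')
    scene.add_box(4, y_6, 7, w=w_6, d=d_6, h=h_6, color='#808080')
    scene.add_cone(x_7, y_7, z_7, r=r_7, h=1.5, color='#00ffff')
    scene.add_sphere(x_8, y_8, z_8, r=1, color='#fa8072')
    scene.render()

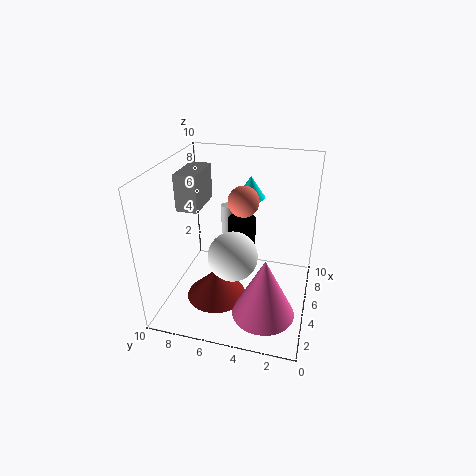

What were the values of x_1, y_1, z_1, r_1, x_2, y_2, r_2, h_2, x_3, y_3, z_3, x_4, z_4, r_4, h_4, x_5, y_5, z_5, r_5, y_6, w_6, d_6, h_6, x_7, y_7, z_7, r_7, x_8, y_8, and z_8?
x_1 = 6; y_1 = 5; z_1 = 3.5; r_1 = 1; x_2 = 9; y_2 = 7; r_2 = 0.5; h_2 = 2.5; x_3 = 2; y_3 = 4.5; z_3 = 5.5; x_4 = 2; z_4 = 1.5; r_4 = 2; h_4 = 4; x_5 = 3; y_5 = 6; z_5 = 1.5; r_5 = 2; y_6 = 7.5; w_6 = 3; d_6 = 1.5; h_6 = 2.5; x_7 = 6.5; y_7 = 4.5; z_7 = 7.5; r_7 = 1; x_8 = 4.5; y_8 = 4.5; z_8 = 8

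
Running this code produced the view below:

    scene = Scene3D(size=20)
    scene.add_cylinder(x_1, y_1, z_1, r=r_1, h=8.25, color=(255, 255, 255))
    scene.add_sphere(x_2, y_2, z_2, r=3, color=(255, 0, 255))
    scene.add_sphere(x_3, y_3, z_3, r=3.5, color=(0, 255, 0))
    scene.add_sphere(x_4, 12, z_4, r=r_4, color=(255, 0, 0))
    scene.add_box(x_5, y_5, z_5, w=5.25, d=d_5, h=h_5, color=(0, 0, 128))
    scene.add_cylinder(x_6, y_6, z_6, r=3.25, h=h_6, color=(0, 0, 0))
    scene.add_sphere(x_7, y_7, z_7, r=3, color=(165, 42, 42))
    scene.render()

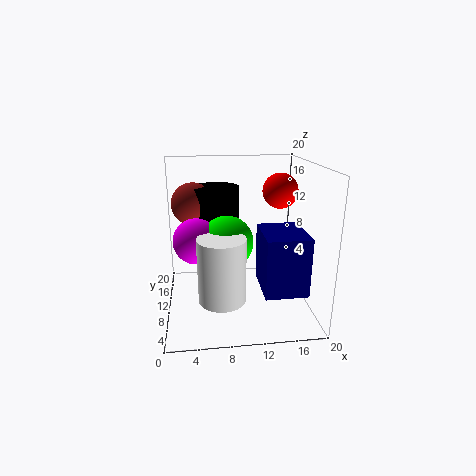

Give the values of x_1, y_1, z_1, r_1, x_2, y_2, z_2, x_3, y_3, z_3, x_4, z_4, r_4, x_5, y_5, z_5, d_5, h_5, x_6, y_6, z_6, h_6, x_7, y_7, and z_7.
x_1 = 7.25
y_1 = 4.25
z_1 = 4
r_1 = 3
x_2 = 4.25
y_2 = 8.25
z_2 = 10.5
x_3 = 8.25
y_3 = 8
z_3 = 10.25
x_4 = 16.25
z_4 = 16
r_4 = 2.5
x_5 = 12
y_5 = 0.5
z_5 = 5.75
d_5 = 6.5
h_5 = 7.25
x_6 = 7.25
y_6 = 12.5
z_6 = 10.25
h_6 = 6.5
x_7 = 4
y_7 = 13
z_7 = 14.25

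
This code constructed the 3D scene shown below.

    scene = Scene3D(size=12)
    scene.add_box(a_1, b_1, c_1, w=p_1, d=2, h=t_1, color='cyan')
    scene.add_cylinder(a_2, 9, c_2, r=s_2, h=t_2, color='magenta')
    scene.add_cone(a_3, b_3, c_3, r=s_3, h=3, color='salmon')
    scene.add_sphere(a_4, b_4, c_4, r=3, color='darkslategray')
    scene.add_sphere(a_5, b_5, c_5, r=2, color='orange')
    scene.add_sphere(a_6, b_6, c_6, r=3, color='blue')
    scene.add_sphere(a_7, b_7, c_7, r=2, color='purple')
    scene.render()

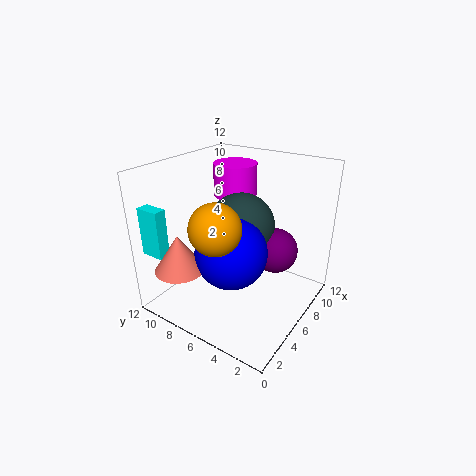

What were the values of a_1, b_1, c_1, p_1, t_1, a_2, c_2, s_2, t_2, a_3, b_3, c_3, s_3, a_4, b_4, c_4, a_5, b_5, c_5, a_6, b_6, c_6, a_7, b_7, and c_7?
a_1 = 1
b_1 = 10
c_1 = 5
p_1 = 1
t_1 = 4
a_2 = 10
c_2 = 8
s_2 = 2
t_2 = 3
a_3 = 2
b_3 = 9
c_3 = 4
s_3 = 2
a_4 = 8
b_4 = 7
c_4 = 6
a_5 = 3
b_5 = 6
c_5 = 8
a_6 = 5
b_6 = 6
c_6 = 5
a_7 = 9
b_7 = 4
c_7 = 4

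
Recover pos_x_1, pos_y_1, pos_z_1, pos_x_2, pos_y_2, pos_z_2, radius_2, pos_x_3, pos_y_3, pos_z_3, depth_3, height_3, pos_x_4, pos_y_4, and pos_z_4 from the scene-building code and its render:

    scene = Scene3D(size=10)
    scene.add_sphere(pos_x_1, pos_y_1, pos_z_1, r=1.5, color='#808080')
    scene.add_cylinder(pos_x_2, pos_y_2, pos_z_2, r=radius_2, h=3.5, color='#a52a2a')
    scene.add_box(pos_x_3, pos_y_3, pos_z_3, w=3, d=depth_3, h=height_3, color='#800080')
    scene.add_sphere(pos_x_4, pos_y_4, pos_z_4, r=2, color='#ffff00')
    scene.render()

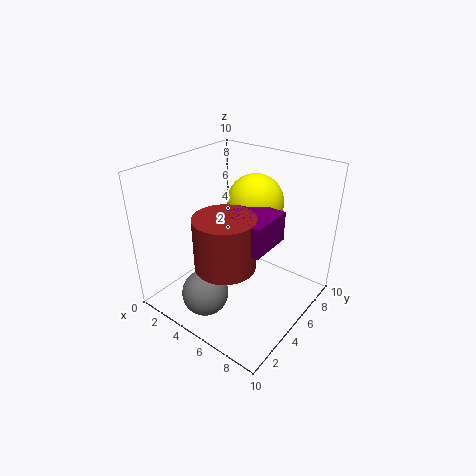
pos_x_1 = 5; pos_y_1 = 1.5; pos_z_1 = 2.5; pos_x_2 = 5.5; pos_y_2 = 3; pos_z_2 = 4; radius_2 = 2; pos_x_3 = 5; pos_y_3 = 3; pos_z_3 = 5.5; depth_3 = 3; height_3 = 2; pos_x_4 = 5; pos_y_4 = 7; pos_z_4 = 7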